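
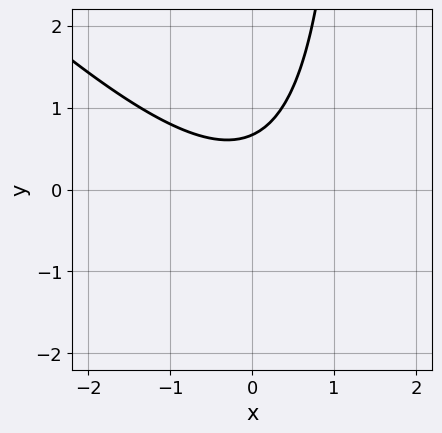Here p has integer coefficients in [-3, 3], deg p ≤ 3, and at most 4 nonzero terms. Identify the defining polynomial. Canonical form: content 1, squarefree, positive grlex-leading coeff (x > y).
2*x^2 + 2*x*y - 3*y + 2

(a) deg p = 2. The shape is more complex than any degree-1 curve.
(b) Observable constraints: it misses every integer gridline on the x-axis.
(c) Putting this together gives p.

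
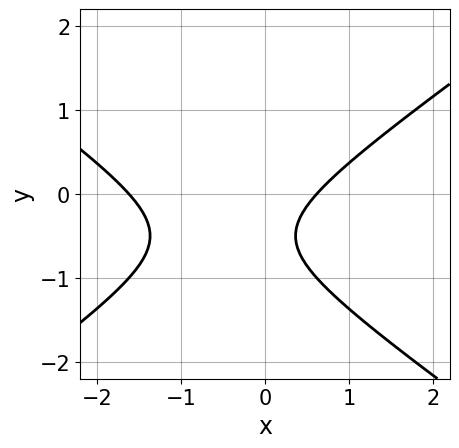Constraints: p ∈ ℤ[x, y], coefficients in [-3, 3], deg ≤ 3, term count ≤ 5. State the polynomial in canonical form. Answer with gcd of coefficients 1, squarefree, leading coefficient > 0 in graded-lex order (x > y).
x^2 - 2*y^2 + x - 2*y - 1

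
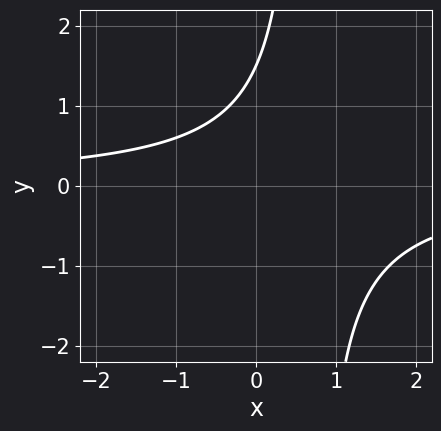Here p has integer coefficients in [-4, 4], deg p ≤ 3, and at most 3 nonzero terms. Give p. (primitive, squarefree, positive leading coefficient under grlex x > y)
(a) deg p = 2. No degree-1 curve has this shape.
(b) From the visible intercepts: no x-intercept at any integer in the box.
(c) Assembling these constraints gives the stated polynomial.

3*x*y - 2*y + 3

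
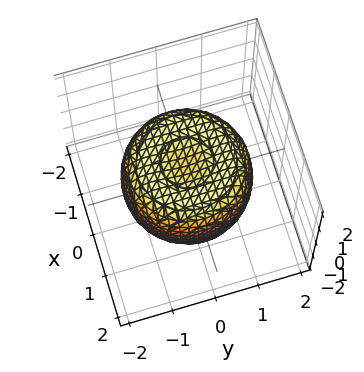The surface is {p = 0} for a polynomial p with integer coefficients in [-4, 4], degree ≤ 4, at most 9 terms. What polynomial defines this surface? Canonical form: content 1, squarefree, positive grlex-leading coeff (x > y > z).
2*x^4 + 4*x^2*y^2 + 2*y^4 - 3*x^2 - 3*y^2 + 3*z^2 - 2

deg p = 4. A generic line meets the surface in up to 4 points.
Symmetry: the surface is invariant under rotation about z: p = q(x² + y², z).
Reading off the gridlines: a circular section at z = 0 has radius between 1 and 2.
Putting this together gives p.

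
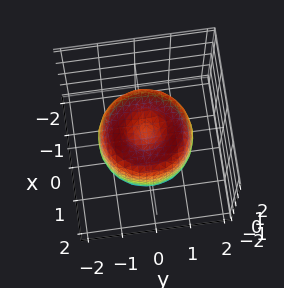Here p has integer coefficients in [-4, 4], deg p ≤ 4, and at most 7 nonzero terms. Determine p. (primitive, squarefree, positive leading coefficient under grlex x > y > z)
2*x^4 + 4*x^2*y^2 + 2*y^4 - 3*x^2 - 3*y^2 + 2*z^2 - 1

1. Degree: a generic line meets the surface in up to 4 points, so deg p = 4.
2. By symmetry, the surface is invariant under rotation about z: p = q(x² + y², z).
3. Checking where it meets the axes: a circular section at z = -1 has radius between 0 and 1.
4. The integer polynomial consistent with all of this is the stated p.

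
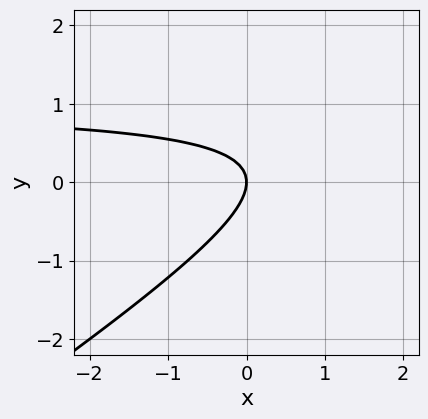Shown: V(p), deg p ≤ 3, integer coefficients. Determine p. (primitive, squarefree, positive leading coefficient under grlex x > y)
1. deg p = 2.
2. From the visible intercepts: one x-axis crossing is at x = 0; it meets the y-axis at y = 0 (among the integer gridlines).
3. Matching integer coefficients to the picture gives p.

2*x*y - 3*y^2 - 2*x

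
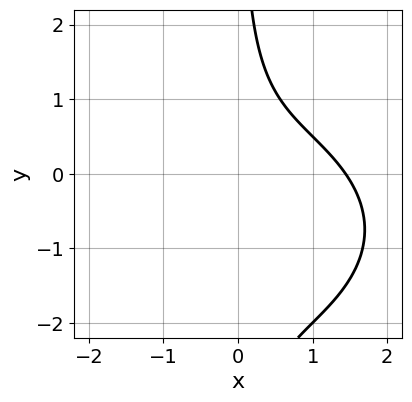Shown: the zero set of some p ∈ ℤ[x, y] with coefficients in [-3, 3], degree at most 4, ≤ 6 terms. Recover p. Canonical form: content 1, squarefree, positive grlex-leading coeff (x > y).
First, deg p = 3.
Then, reading off the gridlines: the curve avoids every integer y-axis point in the box.
Finally, together with the visible shape, these determine p as stated.

x^3 + 2*x*y^2 + 3*x*y - 3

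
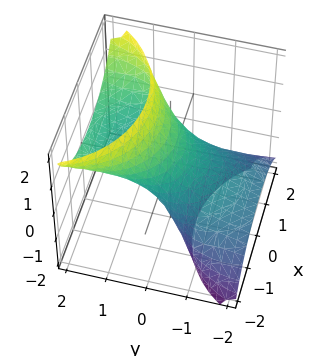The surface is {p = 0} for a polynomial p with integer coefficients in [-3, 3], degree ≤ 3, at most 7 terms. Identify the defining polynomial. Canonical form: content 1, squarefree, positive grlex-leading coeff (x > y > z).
(a) deg p = 2. The shape is more complex than any degree-1 surface.
(b) Checking where it meets the axes: among the integer gridlines, it crosses the x-axis at x ∈ {-1, 1}; the z-axis gridline crossings are at z ∈ {-1, 1}; the y-axis gridline crossings are at y ∈ {-1, 1}.
(c) Together with the visible shape, these determine p as stated.

x^2 + y^2 - 3*y*z + z^2 - 1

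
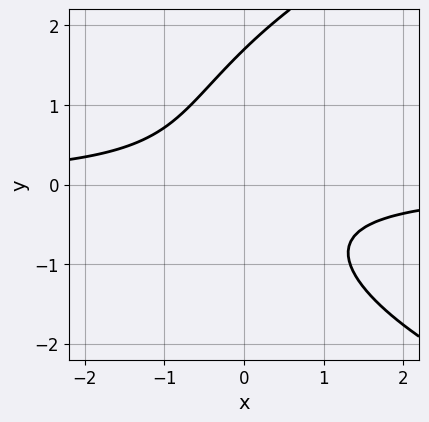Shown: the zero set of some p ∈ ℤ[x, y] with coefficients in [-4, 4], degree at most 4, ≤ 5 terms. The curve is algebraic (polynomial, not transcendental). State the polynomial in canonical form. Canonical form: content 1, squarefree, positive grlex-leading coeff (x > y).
The degree is 3 — no degree-2 curve has this shape.
Checking where it meets the axes: no x-intercept at any integer in the box.
These observations pin down the coefficients.

y^3 - 3*x*y - y^2 - 2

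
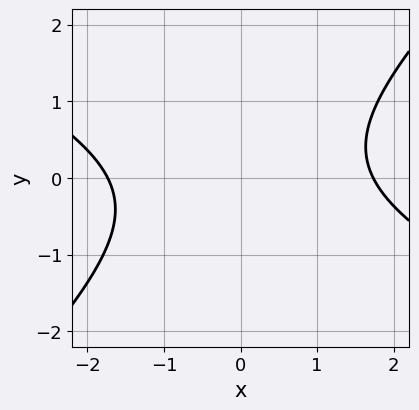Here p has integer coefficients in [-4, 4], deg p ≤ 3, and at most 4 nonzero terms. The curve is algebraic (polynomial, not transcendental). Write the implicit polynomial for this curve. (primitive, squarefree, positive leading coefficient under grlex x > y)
x^2 + x*y - 2*y^2 - 3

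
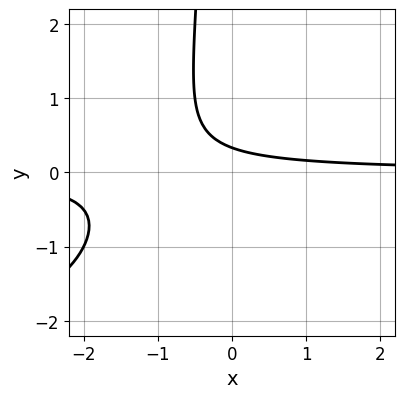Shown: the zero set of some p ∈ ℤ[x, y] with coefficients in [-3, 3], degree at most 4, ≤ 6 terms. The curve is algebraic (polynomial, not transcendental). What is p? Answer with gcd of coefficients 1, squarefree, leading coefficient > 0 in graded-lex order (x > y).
x*y^2 + 3*x*y + 3*y - 1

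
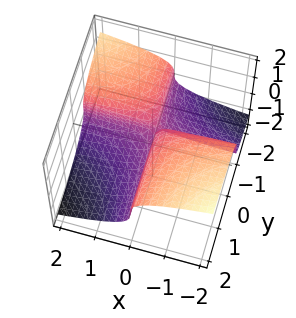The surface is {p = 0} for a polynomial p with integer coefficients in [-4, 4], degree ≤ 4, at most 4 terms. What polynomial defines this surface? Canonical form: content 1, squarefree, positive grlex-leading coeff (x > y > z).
First, degree: no degree-2 surface has this shape, so deg p = 3.
Next, reading off the gridlines: one z-axis crossing is at z = 0; the visible y-axis segment lies entirely on the surface; it crosses the x-axis at the gridline x = 0.
Finally, together with the visible shape, these determine p as stated.

3*z^3 + 2*x*y + x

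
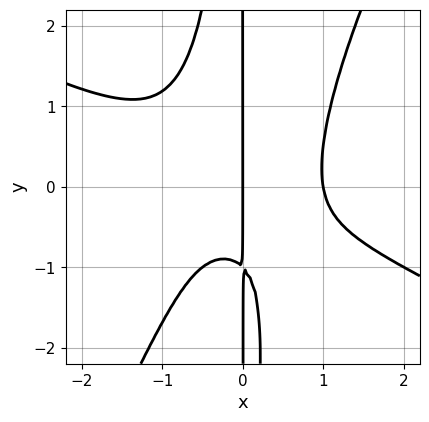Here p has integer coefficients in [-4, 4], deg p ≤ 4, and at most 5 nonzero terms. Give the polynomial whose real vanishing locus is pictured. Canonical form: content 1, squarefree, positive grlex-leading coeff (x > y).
2*x^4 + 3*x^3*y - 2*x^2*y^2 - 2*x*y - 2*x

(a) Degree: no degree-3 curve has this shape, so deg p = 4.
(b) Checking where it meets the axes: every point of the y-axis in the box is on the curve; the x-axis gridline crossings are at x ∈ {0, 1}.
(c) Together with the visible shape, these determine p as stated.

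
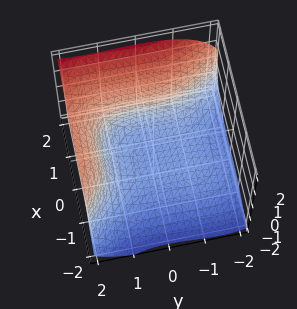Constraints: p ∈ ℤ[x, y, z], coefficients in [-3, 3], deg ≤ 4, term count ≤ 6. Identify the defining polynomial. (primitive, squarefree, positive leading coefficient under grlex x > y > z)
2*x^3 + y^3 - y^2*z - 2*z^3 - 3

(a) Degree: no degree-2 surface has this shape, so deg p = 3.
(b) Solving for integer coefficients yields p as stated.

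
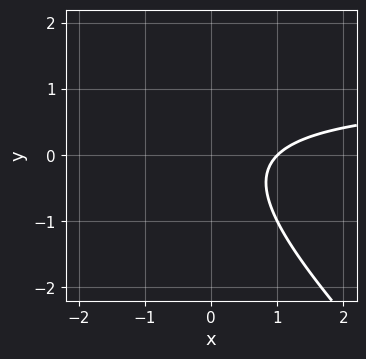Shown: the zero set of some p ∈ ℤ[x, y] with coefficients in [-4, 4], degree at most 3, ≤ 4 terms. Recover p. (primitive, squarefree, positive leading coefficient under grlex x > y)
x*y + y^2 - x + 1

1. The degree is 2 — the shape is more complex than any degree-1 curve.
2. Checking where it meets the axes: it crosses the x-axis at the gridline x = 1; it misses every integer gridline on the y-axis.
3. Putting this together gives p.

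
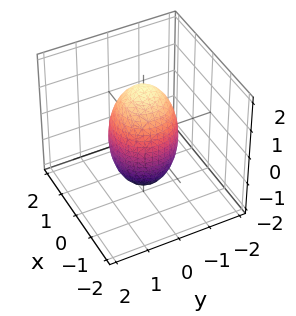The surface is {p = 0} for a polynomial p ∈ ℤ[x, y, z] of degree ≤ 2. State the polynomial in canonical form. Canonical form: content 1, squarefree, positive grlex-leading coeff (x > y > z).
First, degree: the shape is more complex than any degree-1 surface, so deg p = 2.
Next, symmetries: every cross-section ⟂ z is a circle, so x, y appear only via x² + y².
Next, checking where it meets the axes: among the integer gridlines, it crosses the x-axis at x ∈ {-1, 1}; a circular section at z = -1 has radius between 0 and 1.
Finally, putting this together gives p.

3*x^2 + 3*y^2 + z^2 - 3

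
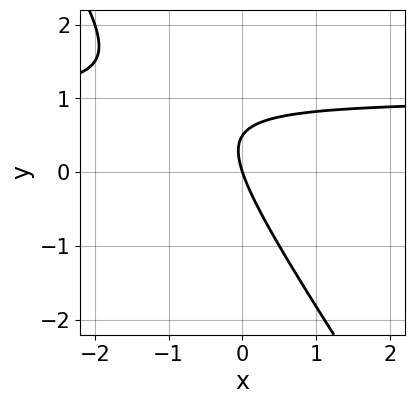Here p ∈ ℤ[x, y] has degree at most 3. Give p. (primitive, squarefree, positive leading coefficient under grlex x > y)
3*x*y + 2*y^2 - 3*x - y

1. Degree: a generic line meets the curve in up to 2 points, so deg p = 2.
2. From the axis intercepts and sections: it meets the y-axis at y = 0 (among the integer gridlines); it meets the x-axis at x = 0 (among the integer gridlines).
3. The integer polynomial consistent with all of this is the stated p.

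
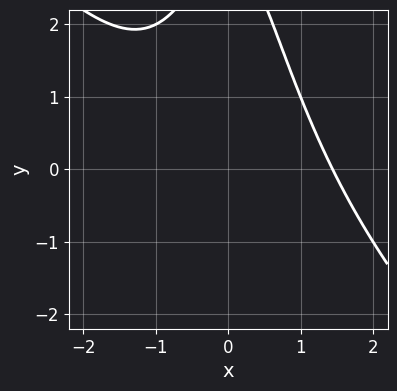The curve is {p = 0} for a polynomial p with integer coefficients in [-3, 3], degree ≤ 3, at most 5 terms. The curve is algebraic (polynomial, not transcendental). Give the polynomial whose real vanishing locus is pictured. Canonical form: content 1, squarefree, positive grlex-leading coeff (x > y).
(a) deg p = 3.
(b) From the axis intercepts and sections: the curve avoids every integer y-axis point in the box.
(c) Putting this together gives p.

x^3 + x^2*y + y - 3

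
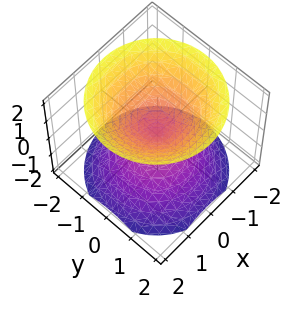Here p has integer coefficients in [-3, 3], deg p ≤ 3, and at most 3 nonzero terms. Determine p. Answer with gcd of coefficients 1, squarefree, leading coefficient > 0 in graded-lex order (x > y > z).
x^2 + y^2 - z^2

1. The picture has 2 separate pieces.
2. Degree: two nappes meeting at a single point; a quadric, so deg p = 2.
3. By symmetry, every cross-section ⟂ z is a circle, so x, y appear only via x² + y²; the z ↦ −z reflection is a symmetry, so z appears only in even powers.
4. From the axis intercepts and sections: a circular section at z = -1 has radius exactly 1; one z-axis crossing is at z = 0; one y-axis crossing is at y = 0.
5. Solving for integer coefficients yields p as stated.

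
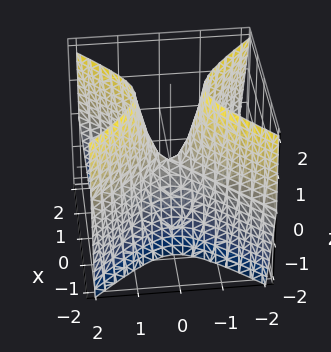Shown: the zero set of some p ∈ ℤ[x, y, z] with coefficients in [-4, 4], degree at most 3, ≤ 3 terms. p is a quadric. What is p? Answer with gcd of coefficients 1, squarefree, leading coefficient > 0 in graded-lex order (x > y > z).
3*x^2 - 3*y^2 + z

Degree: a saddle surface; a quadric, so deg p = 2.
Symmetries: mirror symmetry x ↦ −x ⇒ only even powers of x; it's symmetric under y → −y, forcing even powers of y.
From the visible intercepts: it crosses the x-axis at the gridline x = 0; it crosses the y-axis at the gridline y = 0; it meets the z-axis at z = 0 (among the integer gridlines).
Assembling these constraints gives the stated polynomial.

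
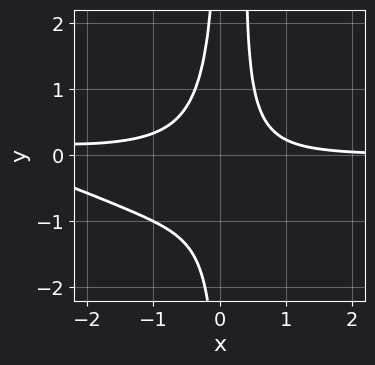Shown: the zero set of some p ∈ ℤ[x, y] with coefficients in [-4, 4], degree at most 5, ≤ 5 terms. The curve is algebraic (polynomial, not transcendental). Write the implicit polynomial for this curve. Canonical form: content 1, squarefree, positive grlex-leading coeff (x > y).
(a) deg p = 4. No degree-3 curve has this shape.
(b) Reading off the gridlines: no x-intercept at any integer in the box; no y-intercept at any integer in the box.
(c) The integer polynomial consistent with all of this is the stated p.

x^3*y + 2*x^2*y^2 + 3*x^2*y - x*y^2 - 1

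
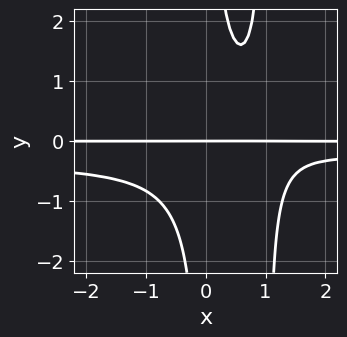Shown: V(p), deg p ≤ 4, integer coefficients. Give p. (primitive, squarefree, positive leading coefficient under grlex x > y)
3*x^2*y^2 + x^2*y - 3*x*y^2 - 2*x*y + 2*y

1. The degree is 4 — a generic line meets the curve in up to 4 points.
2. Reading off the gridlines: one y-axis crossing is at y = 0; the visible x-axis segment lies entirely on the curve.
3. Assembling these constraints gives the stated polynomial.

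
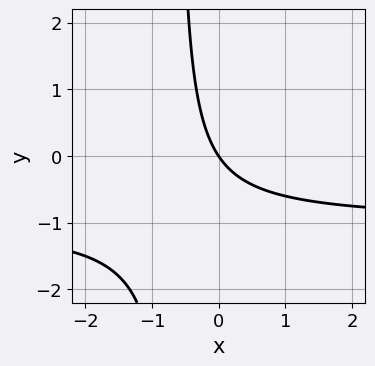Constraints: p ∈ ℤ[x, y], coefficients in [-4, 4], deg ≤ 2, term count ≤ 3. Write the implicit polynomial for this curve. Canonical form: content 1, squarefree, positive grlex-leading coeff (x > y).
3*x*y + 3*x + 2*y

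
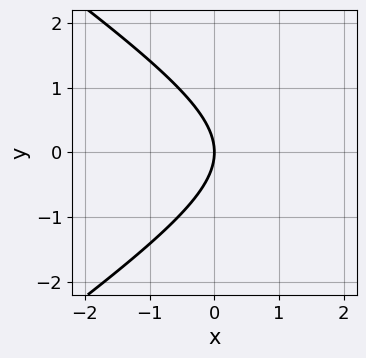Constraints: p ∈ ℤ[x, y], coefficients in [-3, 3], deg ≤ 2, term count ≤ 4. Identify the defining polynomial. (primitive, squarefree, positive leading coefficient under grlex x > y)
x^2 - 2*y^2 - 3*x

First, deg p = 2. No degree-1 curve has this shape.
Next, symmetries: mirror symmetry y ↦ −y ⇒ only even powers of y.
Next, from the visible intercepts: one x-axis crossing is at x = 0; it crosses the y-axis at the gridline y = 0.
Finally, putting this together gives p.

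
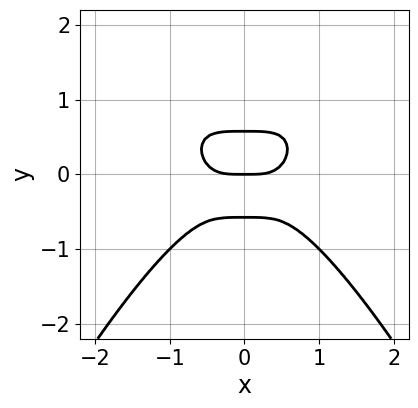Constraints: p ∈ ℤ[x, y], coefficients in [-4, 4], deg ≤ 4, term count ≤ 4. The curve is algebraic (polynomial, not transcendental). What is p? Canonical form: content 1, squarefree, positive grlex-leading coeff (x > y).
1. deg p = 4.
2. Symmetries: mirror symmetry x ↦ −x ⇒ only even powers of x.
3. Observable constraints: it crosses the x-axis at the gridline x = 0; one y-axis crossing is at y = 0.
4. Assembling these constraints gives the stated polynomial.

2*x^4 + 3*y^3 - y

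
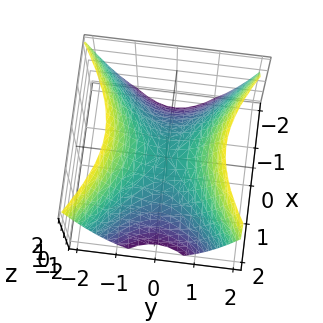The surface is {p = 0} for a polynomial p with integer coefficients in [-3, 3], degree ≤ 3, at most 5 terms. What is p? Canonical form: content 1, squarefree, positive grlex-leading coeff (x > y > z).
2*x^2 - 3*y^2 + 3*z

The degree is 2 — a hyperbolic paraboloid; a quadric.
Symmetries: mirror symmetry x ↦ −x ⇒ only even powers of x; mirror symmetry y ↦ −y ⇒ only even powers of y.
From the visible intercepts: it crosses the x-axis at the gridline x = 0; it meets the y-axis at y = 0 (among the integer gridlines).
Putting this together gives p.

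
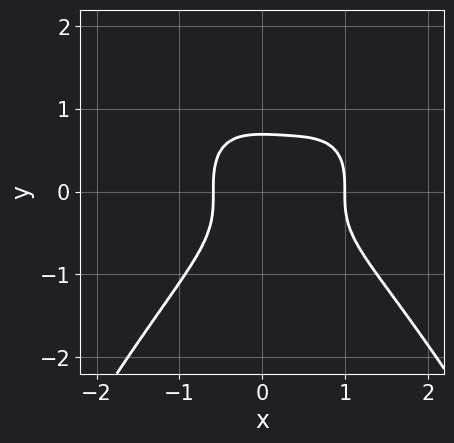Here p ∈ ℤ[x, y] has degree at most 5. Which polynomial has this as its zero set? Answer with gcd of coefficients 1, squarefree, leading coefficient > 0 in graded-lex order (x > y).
2*x^4 - 2*x^3 + 3*y^3 + x^2 - 1

First, degree: a generic line meets the curve in up to 4 points, so deg p = 4.
Next, from the visible intercepts: one x-axis crossing is at x = 1.
Finally, the integer polynomial consistent with all of this is the stated p.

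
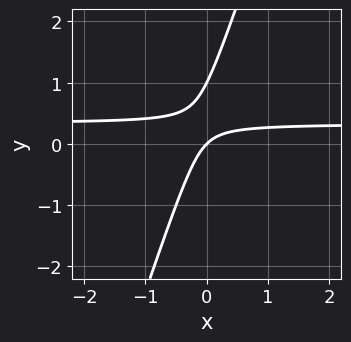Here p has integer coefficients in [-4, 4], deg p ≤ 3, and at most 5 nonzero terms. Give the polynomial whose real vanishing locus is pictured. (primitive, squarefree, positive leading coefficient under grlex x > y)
1. The degree is 2 — a generic line meets the curve in up to 2 points.
2. Reading off the gridlines: among the integer gridlines, it crosses the y-axis at y ∈ {0, 1}; one x-axis crossing is at x = 0.
3. Fitting integer coefficients to these (and the overall shape) gives p.

3*x*y - y^2 - x + y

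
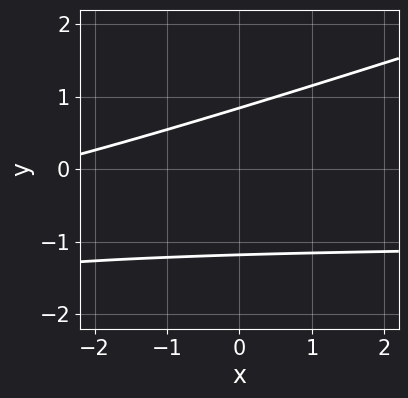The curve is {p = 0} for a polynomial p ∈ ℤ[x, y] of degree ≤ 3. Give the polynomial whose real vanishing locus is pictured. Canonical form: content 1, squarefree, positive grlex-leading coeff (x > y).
Degree: no degree-1 curve has this shape, so deg p = 2.
Reading off the gridlines: the curve avoids every integer x-axis point in the box.
Fitting integer coefficients to these (and the overall shape) gives p.

x*y - 3*y^2 + x - y + 3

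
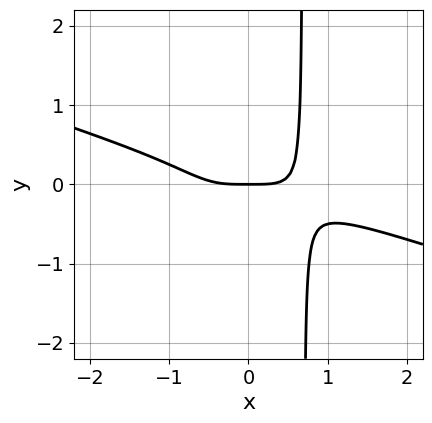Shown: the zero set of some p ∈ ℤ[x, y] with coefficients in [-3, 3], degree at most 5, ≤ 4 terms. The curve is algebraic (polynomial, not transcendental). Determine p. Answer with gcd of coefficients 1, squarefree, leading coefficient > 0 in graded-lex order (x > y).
x^4 + 3*x^3*y - y

First, the degree is 4 — no degree-3 curve has this shape.
Next, from the visible intercepts: it crosses the x-axis at the gridline x = 0; it meets the y-axis at y = 0 (among the integer gridlines).
Finally, together with the visible shape, these determine p as stated.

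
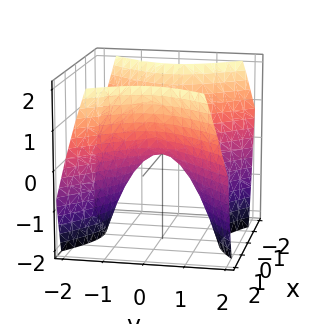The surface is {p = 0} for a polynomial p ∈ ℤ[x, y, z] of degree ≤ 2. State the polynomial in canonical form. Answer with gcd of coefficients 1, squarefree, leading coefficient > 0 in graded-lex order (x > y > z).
x^2 - y^2 - z

1. Degree: a hyperbolic paraboloid; a quadric, so deg p = 2.
2. Symmetries: the x ↦ −x reflection is a symmetry, so x appears only in even powers; mirror symmetry y ↦ −y ⇒ only even powers of y.
3. From the visible intercepts: it crosses the z-axis at the gridline z = 0; it crosses the x-axis at the gridline x = 0; it meets the y-axis at y = 0 (among the integer gridlines).
4. Fitting integer coefficients to these (and the overall shape) gives p.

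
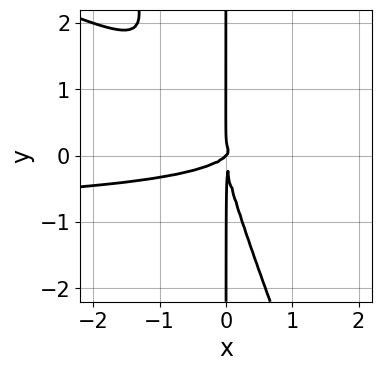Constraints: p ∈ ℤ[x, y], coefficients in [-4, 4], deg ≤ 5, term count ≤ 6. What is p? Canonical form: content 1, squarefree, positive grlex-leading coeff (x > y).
(a) The degree is 4 — a generic line meets the curve in up to 4 points.
(b) Reading off the gridlines: the visible y-axis segment lies entirely on the curve; it crosses the x-axis at the gridline x = 0.
(c) Matching integer coefficients to the picture gives p.

x^3*y + 3*x^2*y^2 + x*y^3 + x^3 - x^2*y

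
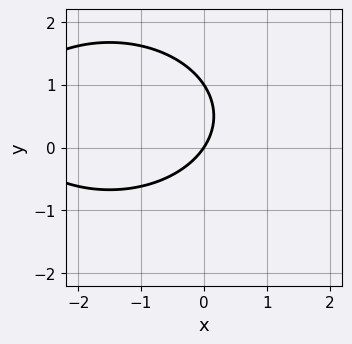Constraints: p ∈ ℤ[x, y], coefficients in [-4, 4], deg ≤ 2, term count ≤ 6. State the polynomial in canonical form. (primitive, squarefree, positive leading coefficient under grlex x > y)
The degree is 2 — the shape is more complex than any degree-1 curve.
From the visible intercepts: among the integer gridlines, it crosses the y-axis at y ∈ {0, 1}; it crosses the x-axis at the gridline x = 0.
These observations pin down the coefficients.

x^2 + 2*y^2 + 3*x - 2*y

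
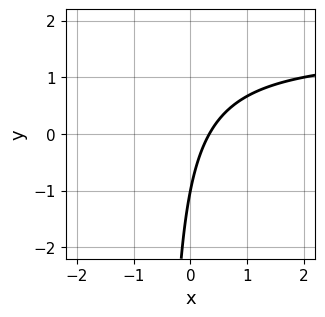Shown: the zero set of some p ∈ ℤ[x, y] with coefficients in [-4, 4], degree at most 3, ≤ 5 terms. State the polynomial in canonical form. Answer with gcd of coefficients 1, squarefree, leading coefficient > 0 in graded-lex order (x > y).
2*x*y - 3*x + y + 1

First, degree: a generic line meets the curve in up to 2 points, so deg p = 2.
Then, observable constraints: one y-axis crossing is at y = -1.
Finally, assembling these constraints gives the stated polynomial.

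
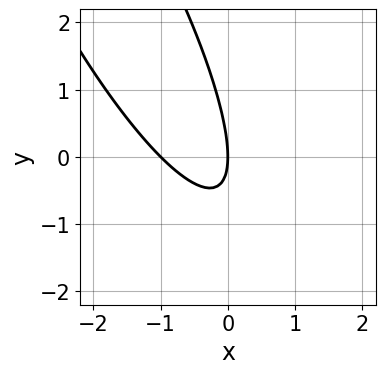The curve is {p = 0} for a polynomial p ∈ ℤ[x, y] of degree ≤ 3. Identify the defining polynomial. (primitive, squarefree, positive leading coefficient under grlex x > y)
3*x^2 + 3*x*y + y^2 + 3*x

1. deg p = 2.
2. Against the integer gridlines: among the integer gridlines, it crosses the x-axis at x ∈ {-1, 0}; it meets the y-axis at y = 0 (among the integer gridlines).
3. Matching integer coefficients to the picture gives p.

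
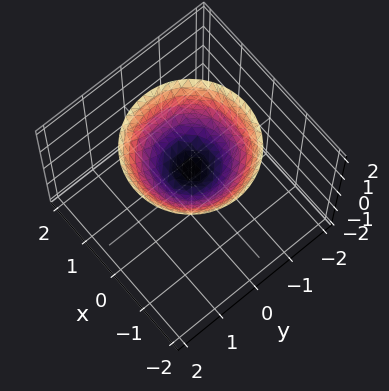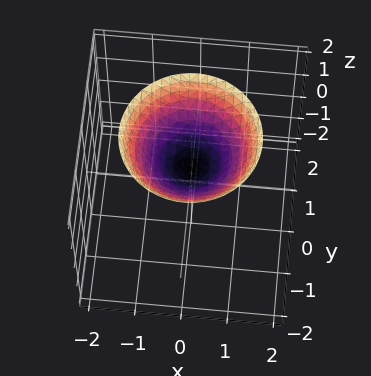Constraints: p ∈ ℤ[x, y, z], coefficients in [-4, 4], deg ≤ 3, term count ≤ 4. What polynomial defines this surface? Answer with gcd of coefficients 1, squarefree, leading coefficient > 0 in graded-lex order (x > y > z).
Degree: no degree-1 surface has this shape, so deg p = 2.
By symmetry, every cross-section ⟂ z is a circle, so x, y appear only via x² + y².
From the axis intercepts and sections: it misses every integer gridline on the x-axis; no y-intercept at any integer in the box; a circular section at z = 2 has radius between 1 and 2.
Assembling these constraints gives the stated polynomial.

2*x^2 + 2*y^2 - 3*z + 2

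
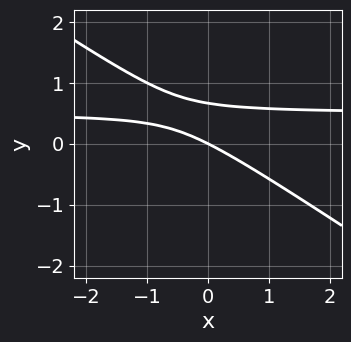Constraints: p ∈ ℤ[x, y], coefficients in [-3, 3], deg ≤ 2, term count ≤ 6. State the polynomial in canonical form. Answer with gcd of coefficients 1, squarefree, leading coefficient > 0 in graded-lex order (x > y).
First, deg p = 2.
Then, from the visible intercepts: one x-axis crossing is at x = 0; one y-axis crossing is at y = 0.
Finally, assembling these constraints gives the stated polynomial.

2*x*y + 3*y^2 - x - 2*y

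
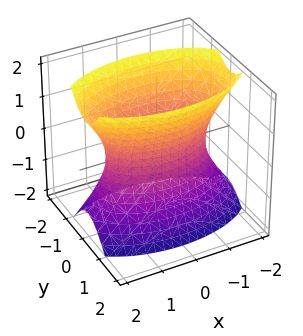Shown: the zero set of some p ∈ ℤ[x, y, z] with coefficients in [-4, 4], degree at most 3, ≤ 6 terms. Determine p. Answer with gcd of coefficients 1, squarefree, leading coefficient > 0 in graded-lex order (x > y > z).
First, the degree is 2 — one connected sheet with a waist; a quadric.
Next, symmetries: the y ↦ −y reflection is a symmetry, so y appears only in even powers; mirror symmetry z ↦ −z ⇒ only even powers of z; mirror symmetry x ↦ −x ⇒ only even powers of x.
Then, from the axis intercepts and sections: no z-intercept at any integer in the box.
Finally, solving for integer coefficients yields p as stated.

x^2 + 3*y^2 - z^2 - 2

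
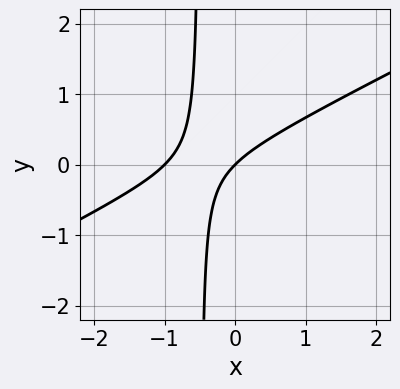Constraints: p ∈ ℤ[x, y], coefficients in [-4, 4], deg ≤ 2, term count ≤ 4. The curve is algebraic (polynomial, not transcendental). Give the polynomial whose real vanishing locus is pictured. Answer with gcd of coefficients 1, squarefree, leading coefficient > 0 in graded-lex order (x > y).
x^2 - 2*x*y + x - y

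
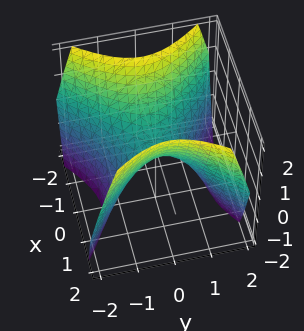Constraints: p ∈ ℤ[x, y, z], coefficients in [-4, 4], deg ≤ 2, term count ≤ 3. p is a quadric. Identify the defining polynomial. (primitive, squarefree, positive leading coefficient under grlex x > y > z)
x^2 - y^2 - z

(a) deg p = 2. A saddle surface; a quadric.
(b) Symmetries: it's symmetric under x → −x, forcing even powers of x; the y ↦ −y reflection is a symmetry, so y appears only in even powers.
(c) Checking where it meets the axes: it meets the y-axis at y = 0 (among the integer gridlines); one z-axis crossing is at z = 0; it meets the x-axis at x = 0 (among the integer gridlines).
(d) Assembling these constraints gives the stated polynomial.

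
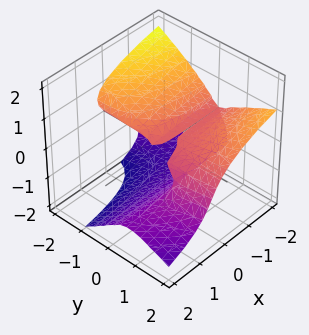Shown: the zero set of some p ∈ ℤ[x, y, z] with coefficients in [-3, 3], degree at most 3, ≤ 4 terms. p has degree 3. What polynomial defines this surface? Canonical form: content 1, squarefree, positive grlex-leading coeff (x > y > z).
x*y^2 + 2*z^3 + 2*y*z + 3*z^2

1. deg p = 3. A generic line meets the surface in up to 3 points.
2. Reading off the gridlines: every point of the x-axis in the box is on the surface; the visible y-axis segment lies entirely on the surface.
3. The integer polynomial consistent with all of this is the stated p.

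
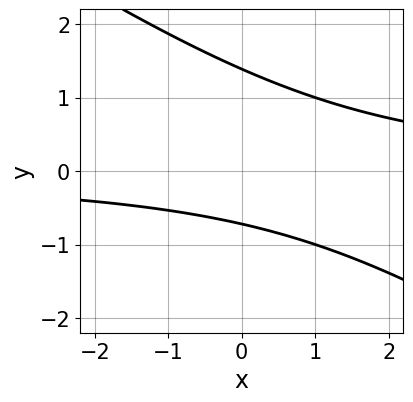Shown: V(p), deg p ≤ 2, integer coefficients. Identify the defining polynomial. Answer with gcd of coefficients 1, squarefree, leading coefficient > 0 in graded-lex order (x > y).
2*x*y + 3*y^2 - 2*y - 3

First, the degree is 2 — no degree-1 curve has this shape.
Next, from the visible intercepts: the curve avoids every integer x-axis point in the box.
Finally, the integer polynomial consistent with all of this is the stated p.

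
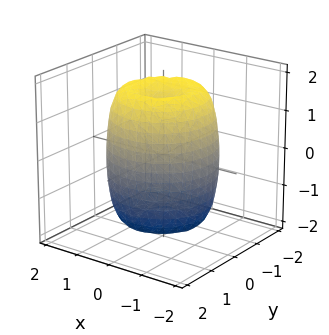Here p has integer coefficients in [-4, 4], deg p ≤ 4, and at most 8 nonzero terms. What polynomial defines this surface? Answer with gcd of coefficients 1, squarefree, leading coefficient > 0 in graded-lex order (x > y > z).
2*x^4 + 4*x^2*y^2 + 2*y^4 - 3*x^2 - 3*y^2 + z^2 - 2

deg p = 4. No degree-3 surface has this shape.
Symmetries: rotational symmetry about the z-axis ⇒ p depends on x, y only through x² + y².
From the axis intercepts and sections: a circular section at z = -1 has radius between 1 and 2.
The integer polynomial consistent with all of this is the stated p.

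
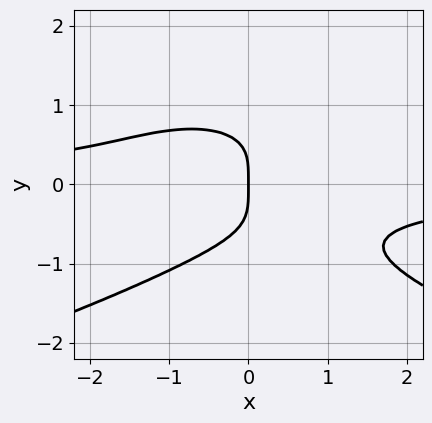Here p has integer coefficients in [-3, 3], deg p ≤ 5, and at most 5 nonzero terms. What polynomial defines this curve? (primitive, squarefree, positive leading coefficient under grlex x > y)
deg p = 4.
Observable constraints: one x-axis crossing is at x = 0; it crosses the y-axis at the gridline y = 0.
Putting this together gives p.

3*y^4 + 2*x^2*y + 2*x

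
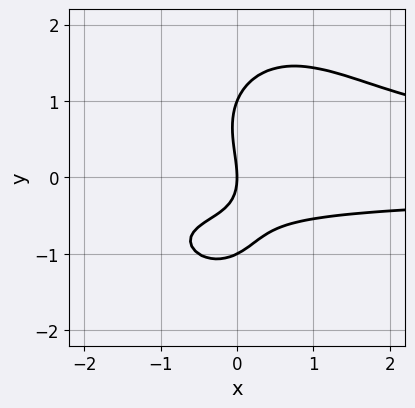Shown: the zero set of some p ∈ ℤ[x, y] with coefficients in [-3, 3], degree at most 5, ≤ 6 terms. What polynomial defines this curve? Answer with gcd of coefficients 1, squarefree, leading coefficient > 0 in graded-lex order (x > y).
1. The degree is 4 — no degree-3 curve has this shape.
2. From the visible intercepts: among the integer gridlines, it crosses the y-axis at y ∈ {-1, 0, 1}; it crosses the x-axis at the gridline x = 0.
3. Assembling these constraints gives the stated polynomial.

2*x^2*y^2 + y^4 - 3*x*y - y^2 - 2*x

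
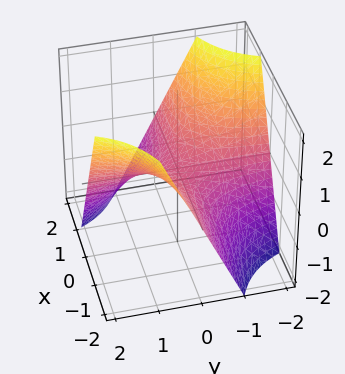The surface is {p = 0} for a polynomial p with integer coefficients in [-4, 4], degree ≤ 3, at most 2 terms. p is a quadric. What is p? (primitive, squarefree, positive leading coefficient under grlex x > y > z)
1. deg p = 2.
2. Observable constraints: one z-axis crossing is at z = 0; the visible y-axis segment lies entirely on the surface; every point of the x-axis in the box is on the surface.
3. Putting this together gives p.

x*y + z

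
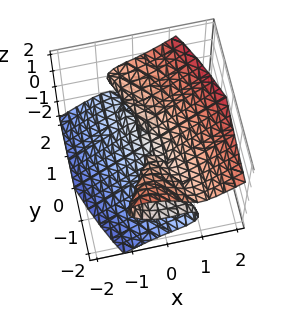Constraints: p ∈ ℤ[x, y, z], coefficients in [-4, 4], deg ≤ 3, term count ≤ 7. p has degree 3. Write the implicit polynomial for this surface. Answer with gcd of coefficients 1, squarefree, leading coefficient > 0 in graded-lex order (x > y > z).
3*x^3 + x^2*y + 2*x*y*z + y^2*z - 3*z^3

1. deg p = 3. The shape is more complex than any degree-2 surface.
2. From the axis intercepts and sections: the visible y-axis segment lies entirely on the surface; it crosses the x-axis at the gridline x = 0.
3. Fitting integer coefficients to these (and the overall shape) gives p.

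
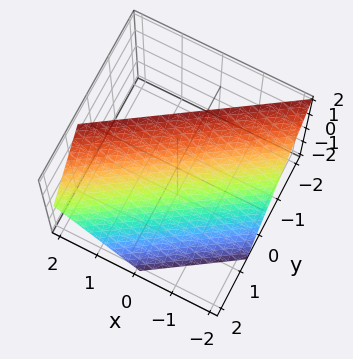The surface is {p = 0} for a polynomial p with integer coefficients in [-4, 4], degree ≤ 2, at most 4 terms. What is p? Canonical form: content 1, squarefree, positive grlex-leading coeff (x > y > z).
2*x - 3*y - 2*z + 2

(a) Degree: the surface is flat (a plane), so deg p = 1.
(b) Against the integer gridlines: one z-axis crossing is at z = 1; one x-axis crossing is at x = -1.
(c) Solving for integer coefficients yields p as stated.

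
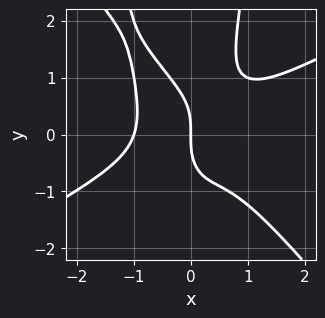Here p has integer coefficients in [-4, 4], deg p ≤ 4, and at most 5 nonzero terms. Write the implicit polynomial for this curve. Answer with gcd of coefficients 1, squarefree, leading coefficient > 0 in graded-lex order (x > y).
1. deg p = 4. The shape is more complex than any degree-3 curve.
2. Against the integer gridlines: among the integer gridlines, it crosses the x-axis at x ∈ {-1, 0}; it crosses the y-axis at the gridline y = 0.
3. Together with the visible shape, these determine p as stated.

2*x^4 - 2*x^3*y - 3*x^2*y^2 + y^3 + 2*x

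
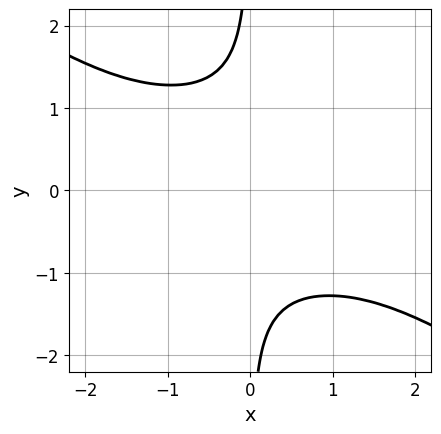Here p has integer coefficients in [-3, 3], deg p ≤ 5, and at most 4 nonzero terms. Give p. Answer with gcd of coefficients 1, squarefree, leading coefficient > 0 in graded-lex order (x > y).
First, the degree is 4 — no degree-3 curve has this shape.
Next, against the integer gridlines: it misses every integer gridline on the x-axis; it misses every integer gridline on the y-axis.
Finally, these observations pin down the coefficients.

2*x^2*y^2 + 3*x*y^3 + 3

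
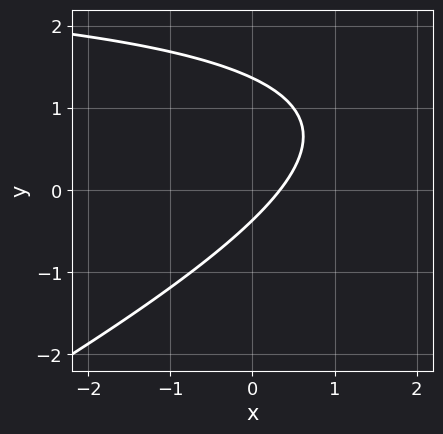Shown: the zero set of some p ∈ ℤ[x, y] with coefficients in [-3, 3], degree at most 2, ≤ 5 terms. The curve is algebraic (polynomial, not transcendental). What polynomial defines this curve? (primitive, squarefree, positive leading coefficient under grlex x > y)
First, deg p = 2. No degree-1 curve has this shape.
Finally, the integer polynomial consistent with all of this is the stated p.

x*y - 2*y^2 - 3*x + 2*y + 1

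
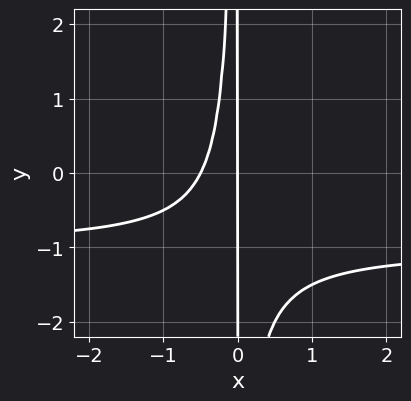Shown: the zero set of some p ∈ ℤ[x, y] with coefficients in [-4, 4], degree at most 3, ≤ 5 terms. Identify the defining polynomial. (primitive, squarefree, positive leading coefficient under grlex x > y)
2*x^2*y + 2*x^2 + x

First, deg p = 3.
Next, observable constraints: the visible y-axis segment lies entirely on the curve; one x-axis crossing is at x = 0.
Finally, assembling these constraints gives the stated polynomial.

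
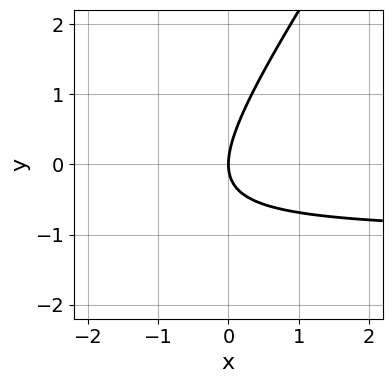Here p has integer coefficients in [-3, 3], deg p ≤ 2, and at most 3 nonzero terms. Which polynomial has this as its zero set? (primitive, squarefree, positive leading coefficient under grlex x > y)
3*x*y - 2*y^2 + 3*x

First, degree: a generic line meets the curve in up to 2 points, so deg p = 2.
Then, observable constraints: one y-axis crossing is at y = 0; it meets the x-axis at x = 0 (among the integer gridlines).
Finally, solving for integer coefficients yields p as stated.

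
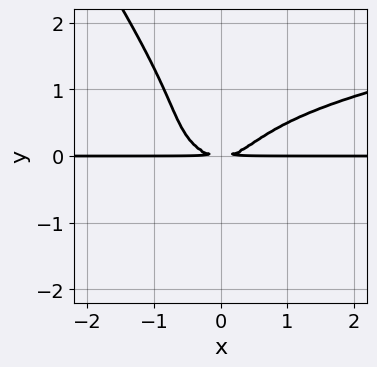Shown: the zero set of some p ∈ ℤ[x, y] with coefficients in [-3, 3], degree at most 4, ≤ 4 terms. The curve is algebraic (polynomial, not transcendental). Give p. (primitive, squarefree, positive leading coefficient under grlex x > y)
3*x*y^3 + 2*y^4 - 2*x^2*y + 2*y^2

First, the degree is 4 — no degree-3 curve has this shape.
Next, from the axis intercepts and sections: the visible x-axis segment lies entirely on the curve.
Finally, the integer polynomial consistent with all of this is the stated p.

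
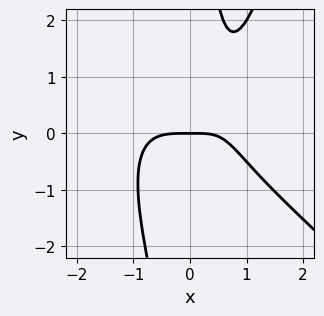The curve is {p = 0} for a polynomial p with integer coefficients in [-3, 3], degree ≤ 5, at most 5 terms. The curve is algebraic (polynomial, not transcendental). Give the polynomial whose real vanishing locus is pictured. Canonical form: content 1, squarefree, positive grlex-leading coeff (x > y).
2*x^4 + 2*x^3*y - 2*x*y^2 - 2*x*y + 3*y

Degree: the shape is more complex than any degree-3 curve, so deg p = 4.
From the axis intercepts and sections: it crosses the x-axis at the gridline x = 0; it crosses the y-axis at the gridline y = 0.
Solving for integer coefficients yields p as stated.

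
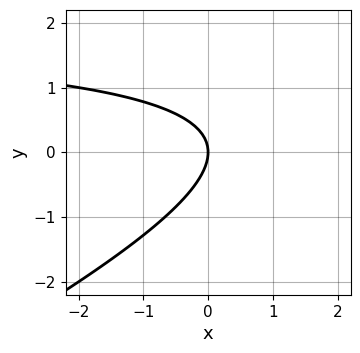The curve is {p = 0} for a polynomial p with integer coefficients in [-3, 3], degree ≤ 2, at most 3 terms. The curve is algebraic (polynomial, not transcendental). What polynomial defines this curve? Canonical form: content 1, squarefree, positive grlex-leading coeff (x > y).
First, the degree is 2 — no degree-1 curve has this shape.
Next, checking where it meets the axes: it crosses the y-axis at the gridline y = 0; it meets the x-axis at x = 0 (among the integer gridlines).
Finally, matching integer coefficients to the picture gives p.

x*y - 2*y^2 - 2*x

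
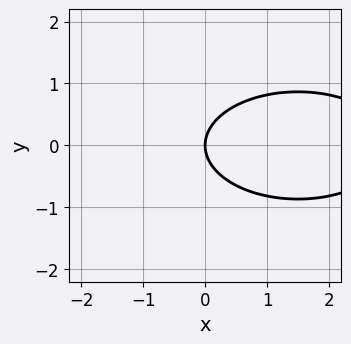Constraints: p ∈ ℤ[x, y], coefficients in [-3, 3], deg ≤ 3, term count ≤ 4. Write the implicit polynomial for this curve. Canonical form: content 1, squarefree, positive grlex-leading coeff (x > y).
x^2 + 3*y^2 - 3*x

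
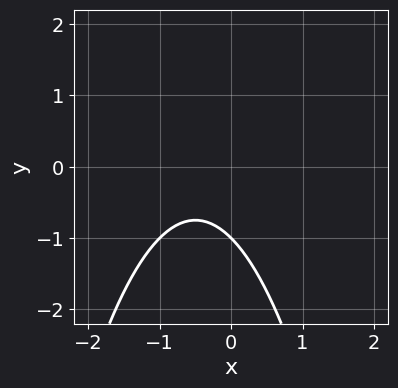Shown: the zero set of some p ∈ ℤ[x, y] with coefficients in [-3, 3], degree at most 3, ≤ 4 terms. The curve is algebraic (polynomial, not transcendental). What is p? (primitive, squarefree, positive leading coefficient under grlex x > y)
First, the degree is 2 — a generic line meets the curve in up to 2 points.
Then, observable constraints: one y-axis crossing is at y = -1; no x-intercept at any integer in the box.
Finally, putting this together gives p.

x^2 + x + y + 1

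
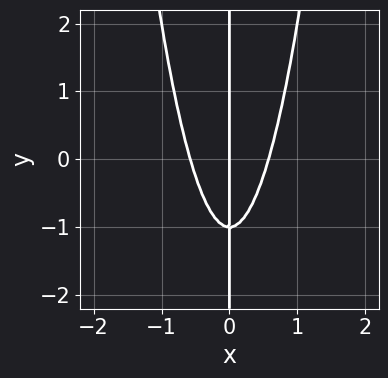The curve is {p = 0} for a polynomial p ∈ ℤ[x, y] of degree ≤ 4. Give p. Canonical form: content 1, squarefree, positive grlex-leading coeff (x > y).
The degree is 3 — a generic line meets the curve in up to 3 points.
Reading off the gridlines: every point of the y-axis in the box is on the curve; one x-axis crossing is at x = 0.
Together with the visible shape, these determine p as stated.

3*x^3 - x*y - x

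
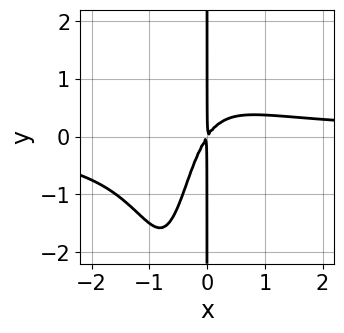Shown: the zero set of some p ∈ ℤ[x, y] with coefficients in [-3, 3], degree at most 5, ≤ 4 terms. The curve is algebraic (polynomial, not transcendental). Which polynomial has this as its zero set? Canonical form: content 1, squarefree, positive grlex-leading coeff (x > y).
First, the degree is 4 — the shape is more complex than any degree-3 curve.
Next, observable constraints: every point of the y-axis in the box is on the curve.
Finally, assembling these constraints gives the stated polynomial.

3*x^3*y + 3*x^2*y - 3*x^2 + 2*x*y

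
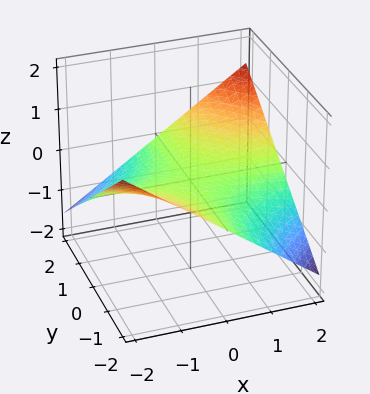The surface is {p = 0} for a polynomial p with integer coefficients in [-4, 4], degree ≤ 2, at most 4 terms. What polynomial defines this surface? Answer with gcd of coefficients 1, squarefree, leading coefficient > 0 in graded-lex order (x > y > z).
First, deg p = 2. A hyperbolic paraboloid; a quadric.
Then, from the visible intercepts: every point of the y-axis in the box is on the surface; every point of the x-axis in the box is on the surface; one z-axis crossing is at z = 0.
Finally, together with the visible shape, these determine p as stated.

x*y - 3*z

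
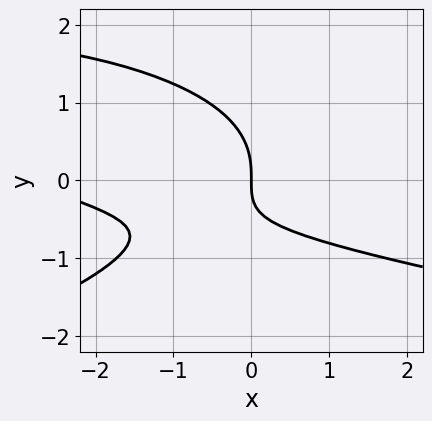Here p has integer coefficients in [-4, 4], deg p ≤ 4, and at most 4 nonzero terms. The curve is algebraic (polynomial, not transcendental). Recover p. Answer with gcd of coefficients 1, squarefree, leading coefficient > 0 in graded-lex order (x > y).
First, the degree is 3 — the shape is more complex than any degree-2 curve.
Then, from the axis intercepts and sections: one y-axis crossing is at y = 0; it meets the x-axis at x = 0 (among the integer gridlines).
Finally, fitting integer coefficients to these (and the overall shape) gives p.

3*y^3 + x^2 + 3*x*y + 3*x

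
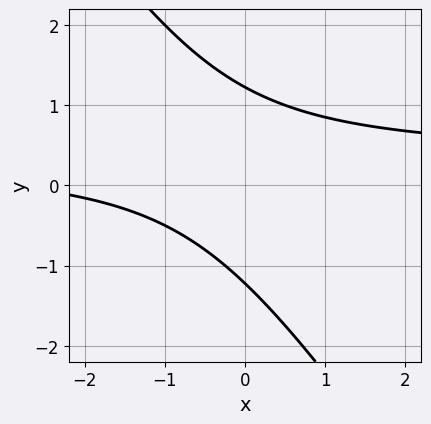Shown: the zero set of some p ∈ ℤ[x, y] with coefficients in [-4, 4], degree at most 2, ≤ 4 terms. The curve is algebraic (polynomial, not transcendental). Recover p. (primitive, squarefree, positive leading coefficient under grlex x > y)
3*x*y + 2*y^2 - x - 3

First, the degree is 2 — a generic line meets the curve in up to 2 points.
Then, observable constraints: it misses every integer gridline on the x-axis.
Finally, the integer polynomial consistent with all of this is the stated p.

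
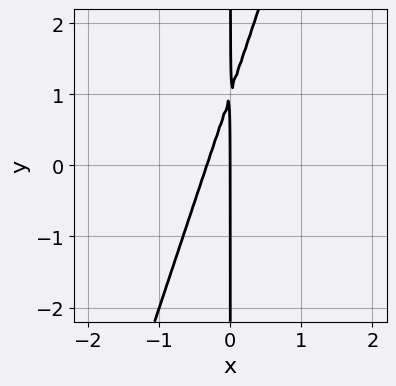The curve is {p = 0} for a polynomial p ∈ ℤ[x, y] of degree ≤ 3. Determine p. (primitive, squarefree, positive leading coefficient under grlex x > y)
(a) The degree is 2 — no degree-1 curve has this shape.
(b) From the visible intercepts: it meets the x-axis at x = 0 (among the integer gridlines); the visible y-axis segment lies entirely on the curve.
(c) These observations pin down the coefficients.

3*x^2 - x*y + x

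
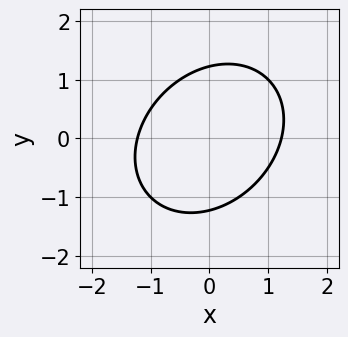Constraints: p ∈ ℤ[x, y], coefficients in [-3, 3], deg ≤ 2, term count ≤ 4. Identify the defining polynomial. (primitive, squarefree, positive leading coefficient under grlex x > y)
1. Degree: no degree-1 curve has this shape, so deg p = 2.
2. Putting this together gives p.

2*x^2 - x*y + 2*y^2 - 3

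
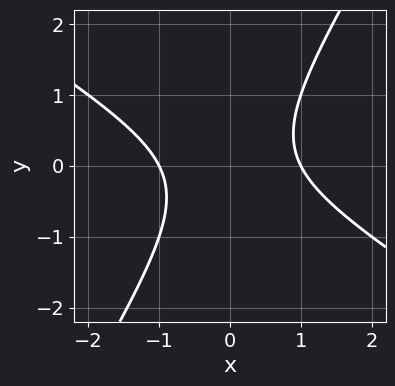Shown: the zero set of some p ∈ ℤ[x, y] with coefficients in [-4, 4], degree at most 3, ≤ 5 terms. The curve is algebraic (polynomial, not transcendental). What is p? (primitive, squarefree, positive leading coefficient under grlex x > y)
First, deg p = 2. A generic line meets the curve in up to 2 points.
Then, from the axis intercepts and sections: the x-axis gridline crossings are at x ∈ {-1, 1}; no y-intercept at any integer in the box.
Finally, solving for integer coefficients yields p as stated.

x^2 + x*y - y^2 - 1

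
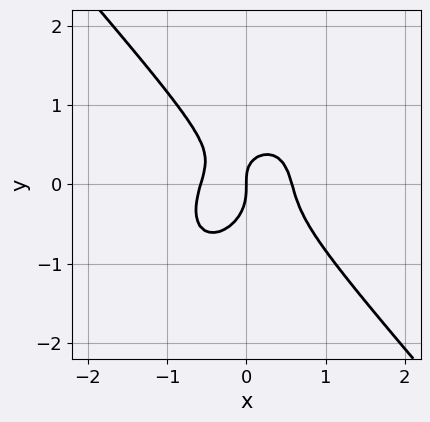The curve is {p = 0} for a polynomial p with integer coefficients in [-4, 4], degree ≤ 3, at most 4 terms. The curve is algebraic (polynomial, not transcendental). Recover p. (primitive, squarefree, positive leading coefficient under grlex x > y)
3*x^3 + 2*y^3 + x*y - x

1. Degree: no degree-2 curve has this shape, so deg p = 3.
2. Against the integer gridlines: it crosses the y-axis at the gridline y = 0; one x-axis crossing is at x = 0.
3. These observations pin down the coefficients.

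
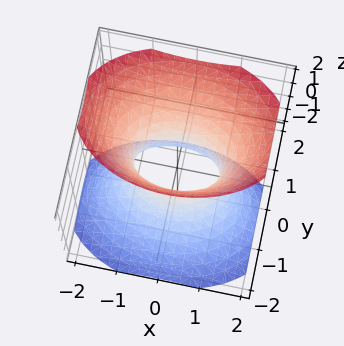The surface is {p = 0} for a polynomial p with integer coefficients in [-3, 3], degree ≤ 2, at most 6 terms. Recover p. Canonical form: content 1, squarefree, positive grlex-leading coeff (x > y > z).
x^2 + 2*y^2 - y*z - z^2 - 1

(a) The degree is 2 — no degree-1 surface has this shape.
(b) From the axis intercepts and sections: the x-axis gridline crossings are at x ∈ {-1, 1}; no z-intercept at any integer in the box.
(c) The integer polynomial consistent with all of this is the stated p.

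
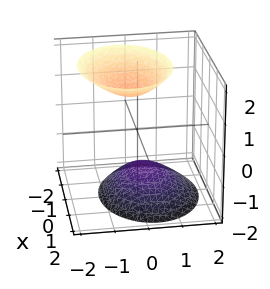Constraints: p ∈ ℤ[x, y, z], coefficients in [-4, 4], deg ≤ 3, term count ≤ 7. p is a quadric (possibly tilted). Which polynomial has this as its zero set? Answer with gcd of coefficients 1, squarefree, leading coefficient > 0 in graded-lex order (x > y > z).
2*x^2 + 3*y^2 + y*z - 2*z^2 + 3

1. The picture has 2 separate pieces. They look like related sheets of one shape, so recover p as a whole.
2. deg p = 2. No degree-1 surface has this shape.
3. From the visible intercepts: it misses every integer gridline on the y-axis; it misses every integer gridline on the x-axis.
4. Matching integer coefficients to the picture gives p.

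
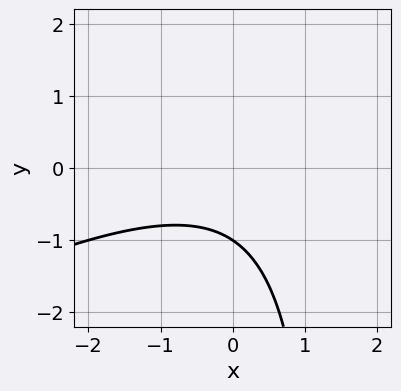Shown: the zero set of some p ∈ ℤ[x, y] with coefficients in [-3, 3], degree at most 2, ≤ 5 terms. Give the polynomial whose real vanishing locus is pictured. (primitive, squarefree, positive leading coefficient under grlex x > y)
x^2 - 2*x*y + 3*y + 3

deg p = 2.
Checking where it meets the axes: the curve avoids every integer x-axis point in the box; it meets the y-axis at y = -1 (among the integer gridlines).
Putting this together gives p.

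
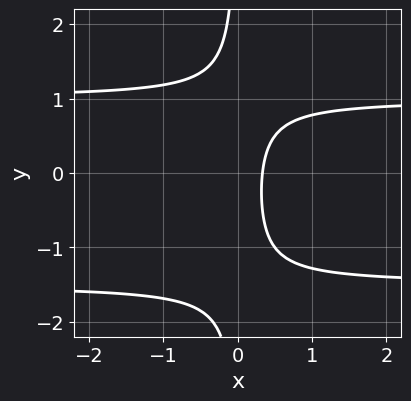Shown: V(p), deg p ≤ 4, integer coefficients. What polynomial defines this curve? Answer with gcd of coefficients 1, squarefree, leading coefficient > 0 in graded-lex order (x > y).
The degree is 3 — a generic line meets the curve in up to 3 points.
Checking where it meets the axes: it misses every integer gridline on the y-axis.
Solving for integer coefficients yields p as stated.

2*x*y^2 + x*y - 3*x + 1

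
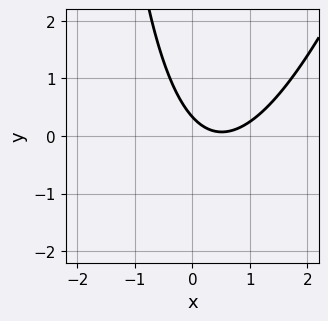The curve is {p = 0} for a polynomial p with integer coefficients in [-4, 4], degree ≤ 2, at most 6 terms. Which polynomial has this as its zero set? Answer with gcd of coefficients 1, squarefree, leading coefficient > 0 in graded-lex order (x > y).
1. The degree is 2 — a generic line meets the curve in up to 2 points.
2. Observable constraints: it misses every integer gridline on the x-axis.
3. Matching integer coefficients to the picture gives p.

3*x^2 - x*y - 3*x - 3*y + 1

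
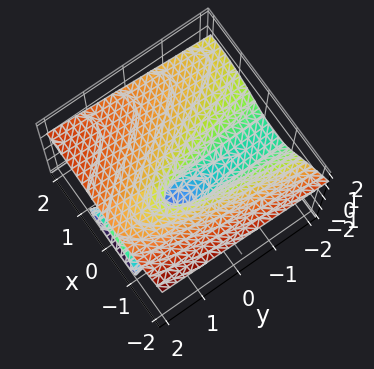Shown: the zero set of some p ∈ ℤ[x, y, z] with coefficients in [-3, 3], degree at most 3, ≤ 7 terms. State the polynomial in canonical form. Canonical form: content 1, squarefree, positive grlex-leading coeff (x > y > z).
1. deg p = 3. No degree-2 surface has this shape.
2. Observable constraints: every point of the y-axis in the box is on the surface; it meets the x-axis at x = 0 (among the integer gridlines); it meets the z-axis at z = 0 (among the integer gridlines).
3. Assembling these constraints gives the stated polynomial.

x^3 + 3*z^3 - 2*x^2 - 2*y*z - 2*x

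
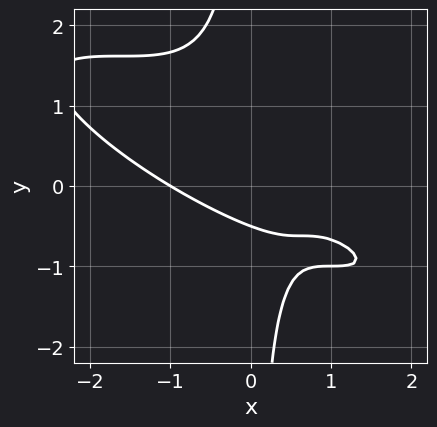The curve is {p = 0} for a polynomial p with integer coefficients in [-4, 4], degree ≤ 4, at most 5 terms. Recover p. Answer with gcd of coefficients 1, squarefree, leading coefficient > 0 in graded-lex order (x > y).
x^3 + 3*x^2*y + 3*x*y^2 + 2*y + 1

deg p = 3. No degree-2 curve has this shape.
From the axis intercepts and sections: it meets the x-axis at x = -1 (among the integer gridlines).
Solving for integer coefficients yields p as stated.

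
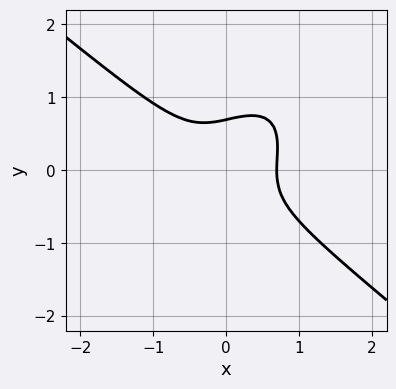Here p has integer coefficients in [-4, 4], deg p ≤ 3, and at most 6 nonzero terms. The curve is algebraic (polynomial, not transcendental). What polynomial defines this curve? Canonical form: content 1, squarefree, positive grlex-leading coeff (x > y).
3*x^3 - 2*x*y^2 + 3*y^3 - 1

(a) deg p = 3.
(b) Putting this together gives p.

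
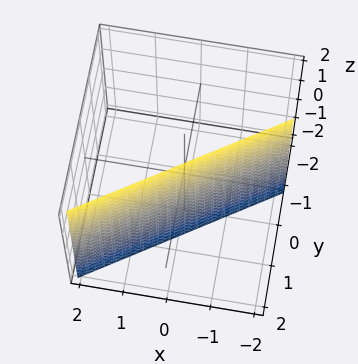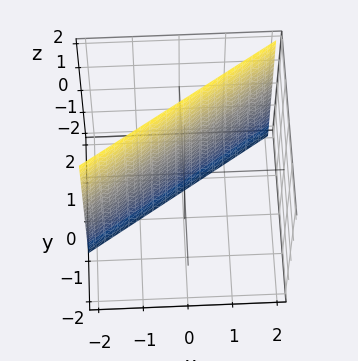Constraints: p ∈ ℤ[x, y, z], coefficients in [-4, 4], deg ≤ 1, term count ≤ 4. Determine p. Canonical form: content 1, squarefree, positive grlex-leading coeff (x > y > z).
2*x - 3*y + 2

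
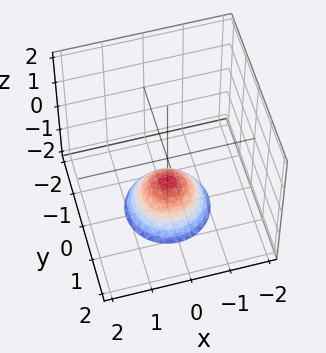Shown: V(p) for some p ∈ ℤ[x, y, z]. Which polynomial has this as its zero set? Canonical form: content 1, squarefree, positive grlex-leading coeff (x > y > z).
x^2 + y^2 + z + 1

1. Degree: no degree-1 surface has this shape, so deg p = 2.
2. By symmetry, every cross-section ⟂ z is a circle, so x, y appear only via x² + y².
3. From the visible intercepts: a circular section at z = -2 has radius exactly 1; one z-axis crossing is at z = -1.
4. Putting this together gives p.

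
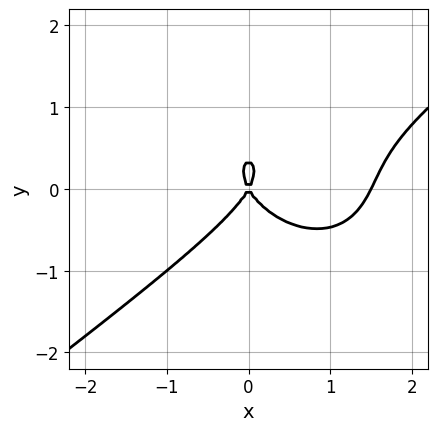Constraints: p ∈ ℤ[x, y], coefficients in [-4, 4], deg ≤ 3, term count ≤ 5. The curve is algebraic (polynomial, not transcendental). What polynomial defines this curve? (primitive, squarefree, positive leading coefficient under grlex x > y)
1. Degree: no degree-2 curve has this shape, so deg p = 3.
2. From the visible intercepts: one y-axis crossing is at y = 0; it meets the x-axis at x = 0 (among the integer gridlines).
3. The integer polynomial consistent with all of this is the stated p.

2*x^3 - x^2*y - 3*y^3 - 3*x^2 + y^2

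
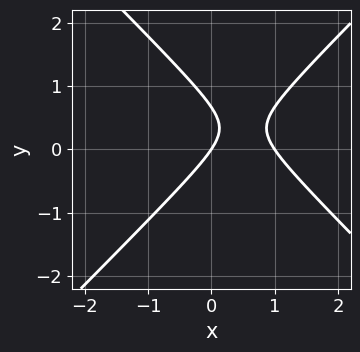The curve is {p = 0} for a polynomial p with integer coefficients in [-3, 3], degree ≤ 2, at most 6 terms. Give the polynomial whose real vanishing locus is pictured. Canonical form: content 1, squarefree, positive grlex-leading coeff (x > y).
(a) The degree is 2 — a generic line meets the curve in up to 2 points.
(b) From the visible intercepts: one y-axis crossing is at y = 0; among the integer gridlines, it crosses the x-axis at x ∈ {0, 1}.
(c) Solving for integer coefficients yields p as stated.

3*x^2 - 3*y^2 - 3*x + 2*y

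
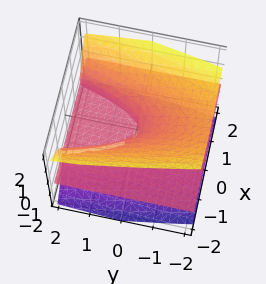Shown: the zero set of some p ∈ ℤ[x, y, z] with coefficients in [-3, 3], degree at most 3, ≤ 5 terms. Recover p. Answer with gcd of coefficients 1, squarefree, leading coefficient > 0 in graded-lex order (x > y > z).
3*x^2*z - 3*z^3 - 2*y*z

deg p = 3. The shape is more complex than any degree-2 surface.
From the visible intercepts: one z-axis crossing is at z = 0; every point of the y-axis in the box is on the surface; the visible x-axis segment lies entirely on the surface.
Together with the visible shape, these determine p as stated.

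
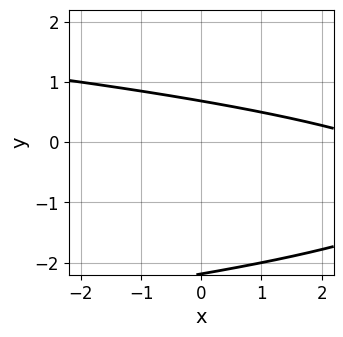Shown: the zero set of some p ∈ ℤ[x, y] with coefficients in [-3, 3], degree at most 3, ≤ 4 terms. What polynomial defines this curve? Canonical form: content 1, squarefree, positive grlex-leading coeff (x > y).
2*y^2 + x + 3*y - 3

1. The degree is 2 — a generic line meets the curve in up to 2 points.
2. Checking where it meets the axes: no x-intercept at any integer in the box.
3. Fitting integer coefficients to these (and the overall shape) gives p.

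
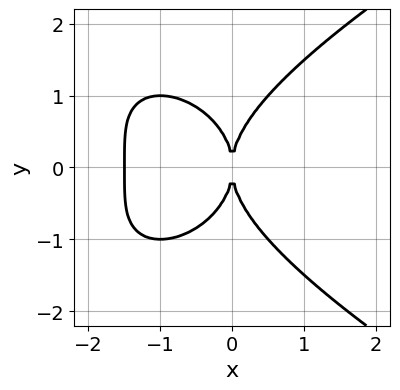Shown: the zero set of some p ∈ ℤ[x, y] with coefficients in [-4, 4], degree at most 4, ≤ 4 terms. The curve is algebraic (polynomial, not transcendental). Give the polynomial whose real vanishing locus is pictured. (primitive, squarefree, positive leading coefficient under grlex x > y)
1. The degree is 4 — the shape is more complex than any degree-3 curve.
2. Symmetries: the y ↦ −y reflection is a symmetry, so y appears only in even powers.
3. Checking where it meets the axes: one x-axis crossing is at x = 0; it crosses the y-axis at the gridline y = 0.
4. Assembling these constraints gives the stated polynomial.

y^4 - 2*x^3 - 3*x^2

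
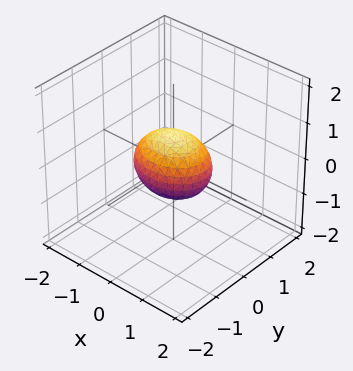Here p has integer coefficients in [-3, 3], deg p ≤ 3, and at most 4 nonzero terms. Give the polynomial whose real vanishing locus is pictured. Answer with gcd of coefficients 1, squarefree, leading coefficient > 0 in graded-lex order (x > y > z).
Degree: a closed, bounded, convex surface; a quadric, so deg p = 2.
Symmetries: mirror symmetry y ↦ −y ⇒ only even powers of y; mirror symmetry x ↦ −x ⇒ only even powers of x; it's symmetric under z → −z, forcing even powers of z.
Observable constraints: the x-axis gridline crossings are at x ∈ {-1, 1}.
The integer polynomial consistent with all of this is the stated p.

2*x^2 + 3*y^2 + 3*z^2 - 2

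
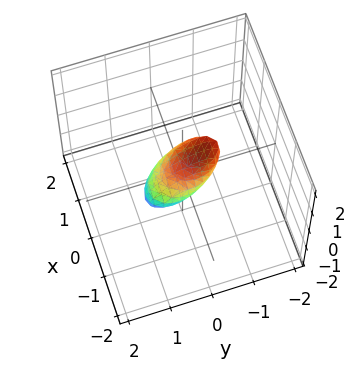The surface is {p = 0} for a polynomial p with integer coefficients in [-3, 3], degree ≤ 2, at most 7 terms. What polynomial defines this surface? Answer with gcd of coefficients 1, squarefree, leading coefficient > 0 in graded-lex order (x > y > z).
(a) deg p = 2. No degree-1 surface has this shape.
(b) Matching integer coefficients to the picture gives p.

3*x^2 + x*y + 2*y^2 + 3*y*z + 3*z^2 - 1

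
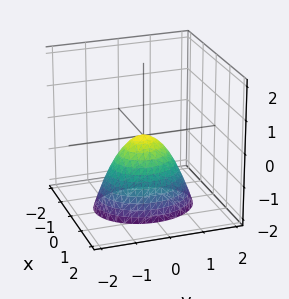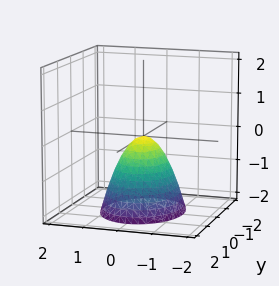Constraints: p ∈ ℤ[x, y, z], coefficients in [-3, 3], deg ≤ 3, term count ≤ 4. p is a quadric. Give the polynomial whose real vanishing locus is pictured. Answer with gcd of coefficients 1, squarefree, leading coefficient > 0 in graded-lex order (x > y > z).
3*x^2 + 2*y^2 + 2*z

deg p = 2. A single bowl opening along one axis; a quadric.
Symmetries: the y ↦ −y reflection is a symmetry, so y appears only in even powers; mirror symmetry x ↦ −x ⇒ only even powers of x.
Against the integer gridlines: it crosses the x-axis at the gridline x = 0; it meets the y-axis at y = 0 (among the integer gridlines); it meets the z-axis at z = 0 (among the integer gridlines).
Solving for integer coefficients yields p as stated.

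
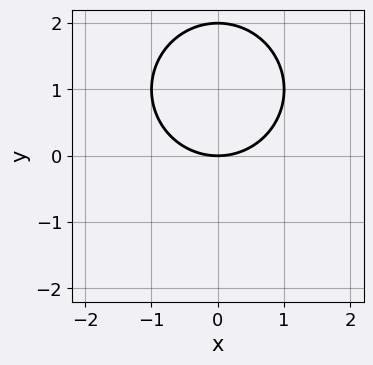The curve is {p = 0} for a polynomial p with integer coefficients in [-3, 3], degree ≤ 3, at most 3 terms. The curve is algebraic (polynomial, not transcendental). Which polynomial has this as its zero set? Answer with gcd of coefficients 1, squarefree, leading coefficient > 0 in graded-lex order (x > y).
x^2 + y^2 - 2*y

First, deg p = 2. A generic line meets the curve in up to 2 points.
Next, symmetries: mirror symmetry x ↦ −x ⇒ only even powers of x.
Then, reading off the gridlines: one x-axis crossing is at x = 0; among the integer gridlines, it crosses the y-axis at y ∈ {0, 2}.
Finally, together with the visible shape, these determine p as stated.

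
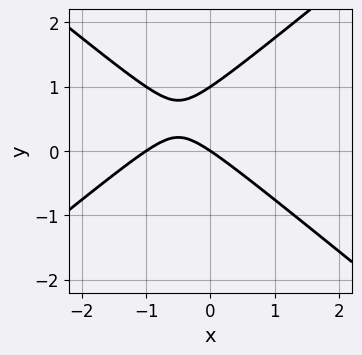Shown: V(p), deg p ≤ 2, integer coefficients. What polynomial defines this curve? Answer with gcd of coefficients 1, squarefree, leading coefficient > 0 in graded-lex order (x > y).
First, deg p = 2.
Next, from the visible intercepts: among the integer gridlines, it crosses the x-axis at x ∈ {-1, 0}; among the integer gridlines, it crosses the y-axis at y ∈ {0, 1}.
Finally, these observations pin down the coefficients.

2*x^2 - 3*y^2 + 2*x + 3*y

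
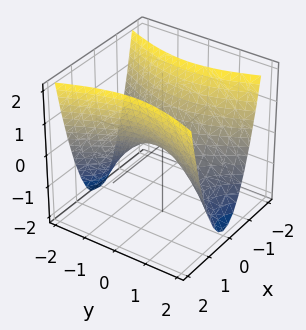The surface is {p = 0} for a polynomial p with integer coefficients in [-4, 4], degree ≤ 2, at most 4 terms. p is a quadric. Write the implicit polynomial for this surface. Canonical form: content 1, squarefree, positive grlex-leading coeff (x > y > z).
First, deg p = 2. A saddle surface; a quadric.
Next, symmetries: the x ↦ −x reflection is a symmetry, so x appears only in even powers; it's symmetric under y → −y, forcing even powers of y.
Next, against the integer gridlines: one y-axis crossing is at y = 0; it crosses the x-axis at the gridline x = 0.
Finally, solving for integer coefficients yields p as stated.

3*x^2 - y^2 - 2*z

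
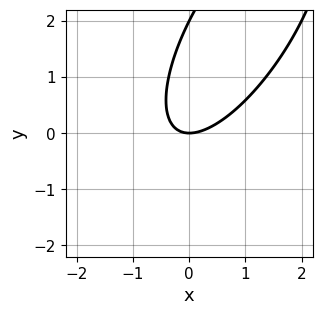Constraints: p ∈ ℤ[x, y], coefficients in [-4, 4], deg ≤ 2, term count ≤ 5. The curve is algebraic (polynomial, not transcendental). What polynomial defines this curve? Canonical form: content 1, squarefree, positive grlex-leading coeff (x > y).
2*x^2 - 2*x*y + y^2 - 2*y

First, deg p = 2. No degree-1 curve has this shape.
Next, against the integer gridlines: the y-axis gridline crossings are at y ∈ {0, 2}; one x-axis crossing is at x = 0.
Finally, assembling these constraints gives the stated polynomial.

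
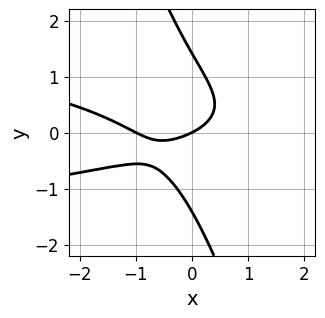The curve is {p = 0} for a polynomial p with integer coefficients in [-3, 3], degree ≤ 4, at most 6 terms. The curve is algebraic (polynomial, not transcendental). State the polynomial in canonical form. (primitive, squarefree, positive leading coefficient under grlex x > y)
3*x*y^2 + y^3 + x^2 + x - 2*y

deg p = 3. A generic line meets the curve in up to 3 points.
Reading off the gridlines: the x-axis gridline crossings are at x ∈ {-1, 0}; it crosses the y-axis at the gridline y = 0.
The integer polynomial consistent with all of this is the stated p.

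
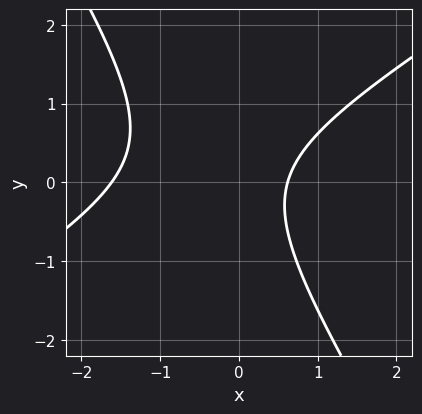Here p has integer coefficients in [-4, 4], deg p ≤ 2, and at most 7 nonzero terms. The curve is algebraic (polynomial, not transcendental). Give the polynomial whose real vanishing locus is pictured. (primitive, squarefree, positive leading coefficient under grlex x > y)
x^2 - x*y - y^2 + x - 1

The degree is 2 — a generic line meets the curve in up to 2 points.
Reading off the gridlines: the curve avoids every integer y-axis point in the box.
Putting this together gives p.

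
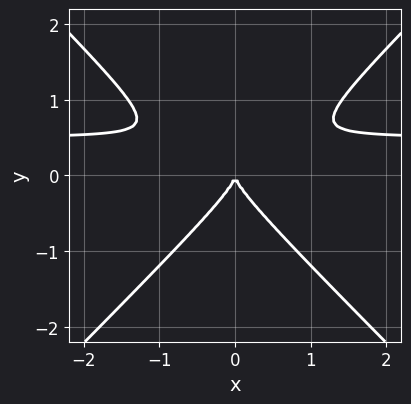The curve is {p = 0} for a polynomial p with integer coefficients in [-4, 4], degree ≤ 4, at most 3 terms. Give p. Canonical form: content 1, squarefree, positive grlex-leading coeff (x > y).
2*x^2*y - 2*y^3 - x^2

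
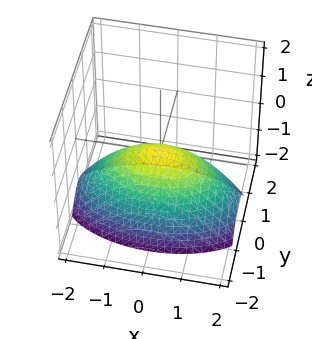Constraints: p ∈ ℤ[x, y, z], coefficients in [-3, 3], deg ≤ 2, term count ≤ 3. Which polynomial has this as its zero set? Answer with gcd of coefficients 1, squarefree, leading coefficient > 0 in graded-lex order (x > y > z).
First, deg p = 2. A paraboloid; a quadric.
Next, symmetries: mirror symmetry x ↦ −x ⇒ only even powers of x; mirror symmetry y ↦ −y ⇒ only even powers of y.
Then, against the integer gridlines: it crosses the x-axis at the gridline x = 0; it meets the y-axis at y = 0 (among the integer gridlines); it meets the z-axis at z = 0 (among the integer gridlines).
Finally, the integer polynomial consistent with all of this is the stated p.

x^2 + 3*y^2 + 3*z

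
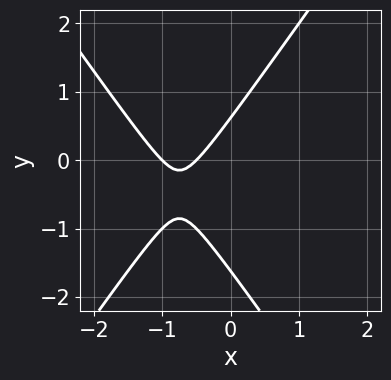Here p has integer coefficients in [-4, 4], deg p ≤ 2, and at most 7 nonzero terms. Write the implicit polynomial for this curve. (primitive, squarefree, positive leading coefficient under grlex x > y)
1. The degree is 2 — the shape is more complex than any degree-1 curve.
2. From the visible intercepts: it meets the x-axis at x = -1 (among the integer gridlines).
3. Matching integer coefficients to the picture gives p.

2*x^2 - y^2 + 3*x - y + 1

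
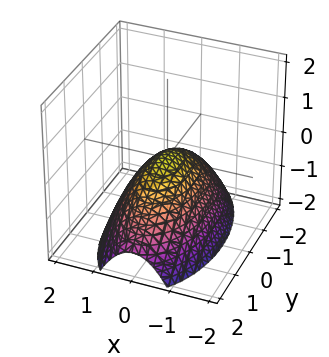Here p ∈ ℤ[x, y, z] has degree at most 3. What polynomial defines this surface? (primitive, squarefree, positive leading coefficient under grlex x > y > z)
3*x^2 + y^2 + 3*z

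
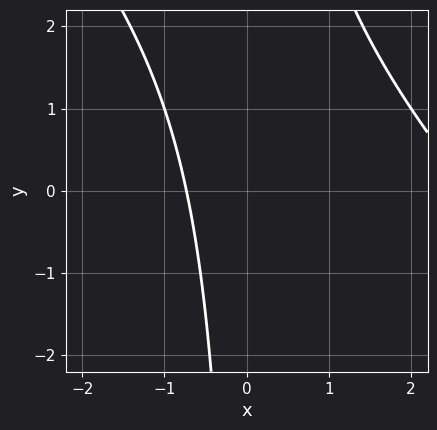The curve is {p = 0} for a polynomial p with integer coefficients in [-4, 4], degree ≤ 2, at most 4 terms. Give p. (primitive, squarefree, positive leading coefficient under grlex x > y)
x^2 + x*y - 2*x - 2

Degree: the shape is more complex than any degree-1 curve, so deg p = 2.
Against the integer gridlines: no y-intercept at any integer in the box.
Together with the visible shape, these determine p as stated.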